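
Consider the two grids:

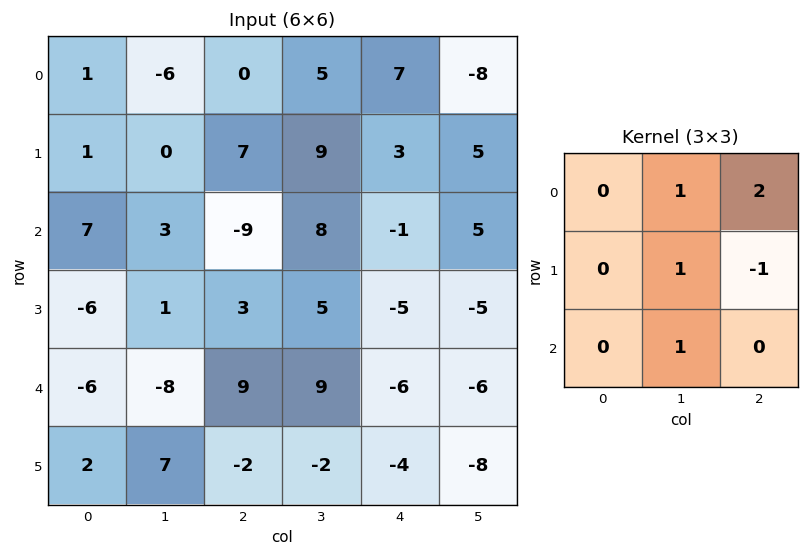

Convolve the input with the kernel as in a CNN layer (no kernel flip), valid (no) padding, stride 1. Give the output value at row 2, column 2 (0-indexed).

25

The receptive field on the input at this output position is [-9 8 -1 / 3 5 -5 / 9 9 -6]. Elementwise product with the kernel and sum: 8·1 + -1·2 + 5·1 + -5·-1 + 9·1.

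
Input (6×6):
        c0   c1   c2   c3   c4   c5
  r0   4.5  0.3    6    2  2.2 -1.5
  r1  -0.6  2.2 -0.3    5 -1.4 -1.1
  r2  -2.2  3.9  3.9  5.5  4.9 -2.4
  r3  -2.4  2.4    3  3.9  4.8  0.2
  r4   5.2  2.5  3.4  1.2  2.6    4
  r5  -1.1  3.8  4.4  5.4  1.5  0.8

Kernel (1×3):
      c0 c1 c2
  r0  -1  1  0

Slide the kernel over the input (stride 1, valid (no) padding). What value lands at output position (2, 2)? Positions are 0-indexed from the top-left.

The receptive field on the input at this output position is [3.9 5.5 4.9]. Elementwise product with the kernel and sum: 3.9·-1 + 5.5·1.

1.6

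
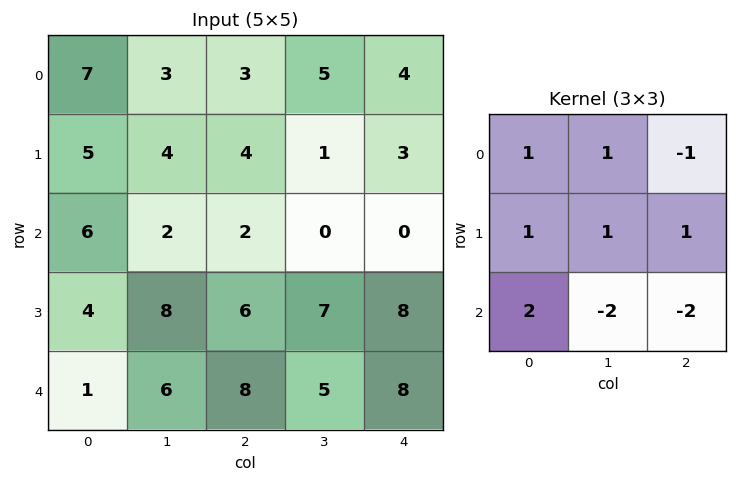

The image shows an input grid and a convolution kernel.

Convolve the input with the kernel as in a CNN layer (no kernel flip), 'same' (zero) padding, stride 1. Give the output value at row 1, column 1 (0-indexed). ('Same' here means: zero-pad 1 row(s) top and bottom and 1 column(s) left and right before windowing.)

24

The receptive field on the zero-padded input at this output position is [7 3 3 / 5 4 4 / 6 2 2]. Elementwise product with the kernel and sum: 7·1 + 3·1 + 3·-1 + 5·1 + 4·1 + 4·1 + 6·2 + 2·-2 + 2·-2.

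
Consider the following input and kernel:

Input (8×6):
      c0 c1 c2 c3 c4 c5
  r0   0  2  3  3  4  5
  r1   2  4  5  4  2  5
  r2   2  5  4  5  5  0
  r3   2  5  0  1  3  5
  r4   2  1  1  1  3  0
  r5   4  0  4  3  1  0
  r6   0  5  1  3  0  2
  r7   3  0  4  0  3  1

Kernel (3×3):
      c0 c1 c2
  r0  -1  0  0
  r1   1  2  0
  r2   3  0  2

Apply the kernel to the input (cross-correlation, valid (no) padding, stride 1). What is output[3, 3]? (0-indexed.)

The receptive field on the input at this output position is [1 3 5 / 1 3 0 / 3 1 0]. Elementwise product with the kernel and sum: 1·-1 + 1·1 + 3·2 + 3·3 + 0·2.

15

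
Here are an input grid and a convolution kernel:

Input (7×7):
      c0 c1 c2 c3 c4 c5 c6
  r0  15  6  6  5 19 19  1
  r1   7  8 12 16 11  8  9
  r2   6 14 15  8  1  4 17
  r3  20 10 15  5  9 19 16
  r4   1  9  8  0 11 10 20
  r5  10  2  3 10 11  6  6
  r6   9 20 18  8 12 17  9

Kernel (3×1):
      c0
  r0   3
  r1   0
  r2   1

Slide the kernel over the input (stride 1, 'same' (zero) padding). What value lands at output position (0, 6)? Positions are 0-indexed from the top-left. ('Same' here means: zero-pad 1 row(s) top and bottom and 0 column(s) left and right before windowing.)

9

The receptive field on the zero-padded input at this output position is [0 / 1 / 9]. Elementwise product with the kernel and sum: 0·3 + 9·1.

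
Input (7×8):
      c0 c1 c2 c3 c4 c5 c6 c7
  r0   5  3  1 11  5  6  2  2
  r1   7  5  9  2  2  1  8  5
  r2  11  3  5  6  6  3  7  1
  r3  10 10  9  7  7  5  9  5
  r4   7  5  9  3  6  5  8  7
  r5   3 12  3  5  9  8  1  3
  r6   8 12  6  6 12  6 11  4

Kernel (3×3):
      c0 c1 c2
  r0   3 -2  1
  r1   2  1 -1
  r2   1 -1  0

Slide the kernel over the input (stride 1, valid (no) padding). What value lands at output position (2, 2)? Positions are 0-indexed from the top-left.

33

The receptive field on the input at this output position is [5 6 6 / 9 7 7 / 9 3 6]. Elementwise product with the kernel and sum: 5·3 + 6·-2 + 6·1 + 9·2 + 7·1 + 7·-1 + 9·1 + 3·-1.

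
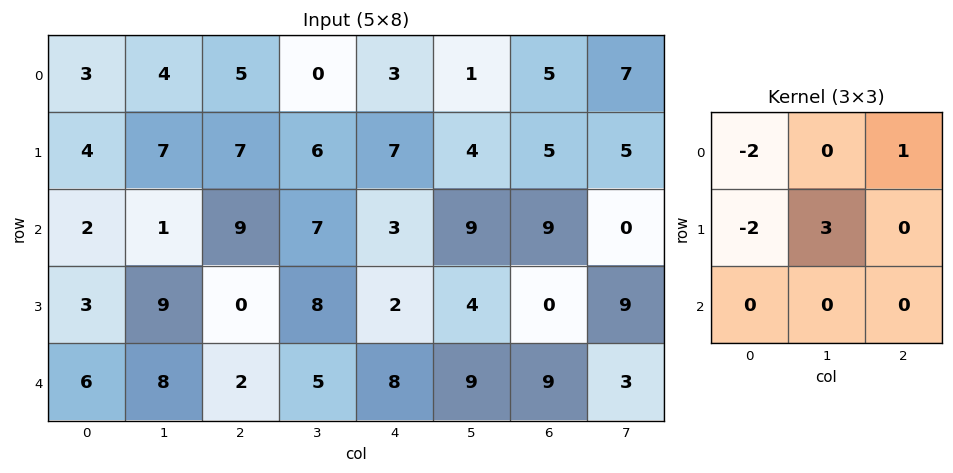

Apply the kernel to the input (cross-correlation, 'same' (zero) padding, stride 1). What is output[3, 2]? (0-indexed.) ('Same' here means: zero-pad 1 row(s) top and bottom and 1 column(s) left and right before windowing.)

-13

The receptive field on the zero-padded input at this output position is [1 9 7 / 9 0 8 / 8 2 5]. Elementwise product with the kernel and sum: 1·-2 + 7·1 + 9·-2 + 0·3.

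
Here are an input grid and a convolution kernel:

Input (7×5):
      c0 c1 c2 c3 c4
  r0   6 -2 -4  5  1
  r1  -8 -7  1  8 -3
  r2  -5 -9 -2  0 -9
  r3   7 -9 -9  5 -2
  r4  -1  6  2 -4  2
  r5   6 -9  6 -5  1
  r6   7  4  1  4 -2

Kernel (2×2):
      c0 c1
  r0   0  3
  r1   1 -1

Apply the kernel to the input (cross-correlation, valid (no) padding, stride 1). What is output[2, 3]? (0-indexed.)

-20

The receptive field on the input at this output position is [0 -9 / 5 -2]. Elementwise product with the kernel and sum: -9·3 + 5·1 + -2·-1.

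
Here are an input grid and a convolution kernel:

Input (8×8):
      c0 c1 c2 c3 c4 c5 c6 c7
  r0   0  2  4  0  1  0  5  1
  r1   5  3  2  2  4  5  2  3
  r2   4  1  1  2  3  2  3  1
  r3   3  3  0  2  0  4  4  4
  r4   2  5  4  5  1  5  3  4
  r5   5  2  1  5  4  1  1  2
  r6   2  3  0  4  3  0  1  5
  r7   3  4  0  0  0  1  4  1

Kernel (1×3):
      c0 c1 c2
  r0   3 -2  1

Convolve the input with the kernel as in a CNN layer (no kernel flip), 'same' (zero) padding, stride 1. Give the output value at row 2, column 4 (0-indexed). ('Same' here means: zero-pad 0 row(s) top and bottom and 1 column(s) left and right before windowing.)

2

The receptive field on the zero-padded input at this output position is [2 3 2]. Elementwise product with the kernel and sum: 2·3 + 3·-2 + 2·1.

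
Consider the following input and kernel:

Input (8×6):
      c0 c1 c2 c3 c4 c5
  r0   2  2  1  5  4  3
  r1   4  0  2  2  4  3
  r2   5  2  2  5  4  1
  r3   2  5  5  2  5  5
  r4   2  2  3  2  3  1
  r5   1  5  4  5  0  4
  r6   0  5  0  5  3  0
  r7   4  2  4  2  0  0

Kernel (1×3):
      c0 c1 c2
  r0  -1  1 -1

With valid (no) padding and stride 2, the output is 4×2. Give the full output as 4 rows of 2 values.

-1 0
-5 -1
-3 -4
5 2

Output[0,0]: The receptive field on the input at this output position is [2 2 1]. Elementwise product with the kernel and sum: 2·-1 + 2·1 + 1·-1.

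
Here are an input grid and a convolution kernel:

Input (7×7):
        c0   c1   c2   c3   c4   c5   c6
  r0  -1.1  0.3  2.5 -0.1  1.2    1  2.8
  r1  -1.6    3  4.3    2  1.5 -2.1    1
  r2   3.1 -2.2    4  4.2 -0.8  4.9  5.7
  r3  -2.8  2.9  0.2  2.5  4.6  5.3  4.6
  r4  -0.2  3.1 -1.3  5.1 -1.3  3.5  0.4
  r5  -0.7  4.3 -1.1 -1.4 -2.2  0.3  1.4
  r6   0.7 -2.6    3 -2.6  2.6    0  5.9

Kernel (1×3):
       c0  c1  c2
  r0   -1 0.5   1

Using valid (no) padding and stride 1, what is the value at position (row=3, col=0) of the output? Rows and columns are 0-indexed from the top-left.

4.45

The receptive field on the input at this output position is [-2.8 2.9 0.2]. Elementwise product with the kernel and sum: -2.8·-1 + 2.9·0.5 + 0.2·1.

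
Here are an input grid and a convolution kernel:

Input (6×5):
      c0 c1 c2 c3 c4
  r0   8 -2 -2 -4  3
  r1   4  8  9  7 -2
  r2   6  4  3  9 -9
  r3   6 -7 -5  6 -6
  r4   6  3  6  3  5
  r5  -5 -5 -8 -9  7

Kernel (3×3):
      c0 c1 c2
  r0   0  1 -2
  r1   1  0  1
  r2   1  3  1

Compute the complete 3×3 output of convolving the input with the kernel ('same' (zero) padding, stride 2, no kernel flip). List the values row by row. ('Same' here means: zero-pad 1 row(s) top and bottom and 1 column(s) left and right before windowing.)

18 36 -3
3 -8 -5
3 -49 9

Output[0,0]: The receptive field on the zero-padded input at this output position is [0 0 0 / 0 8 -2 / 0 4 8]. Elementwise product with the kernel and sum: 0·1 + 0·-2 + 0·1 + -2·1 + 0·1 + 4·3 + 8·1.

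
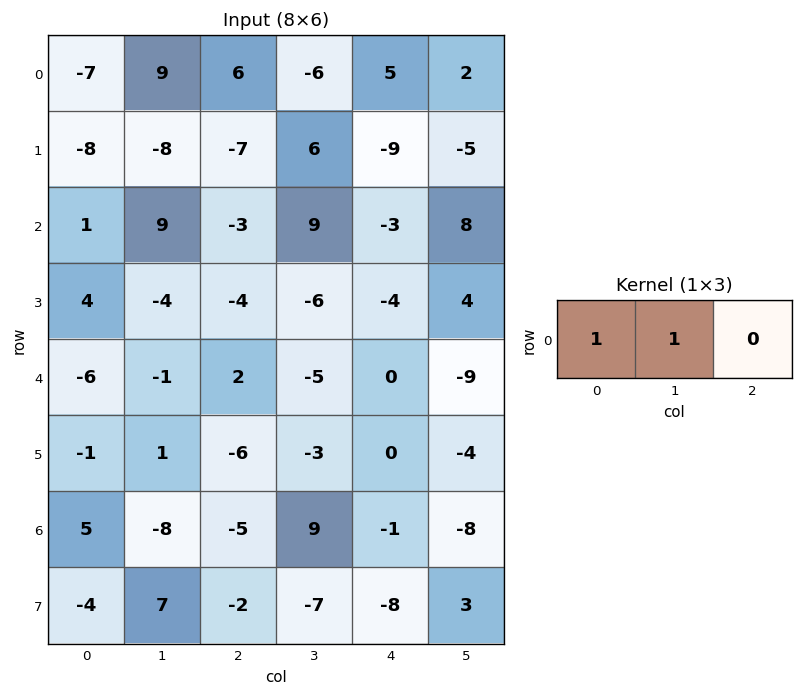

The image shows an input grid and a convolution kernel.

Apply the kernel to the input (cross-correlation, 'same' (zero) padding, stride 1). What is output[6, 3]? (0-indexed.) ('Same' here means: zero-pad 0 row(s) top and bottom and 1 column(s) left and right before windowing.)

4

The receptive field on the zero-padded input at this output position is [-5 9 -1]. Elementwise product with the kernel and sum: -5·1 + 9·1.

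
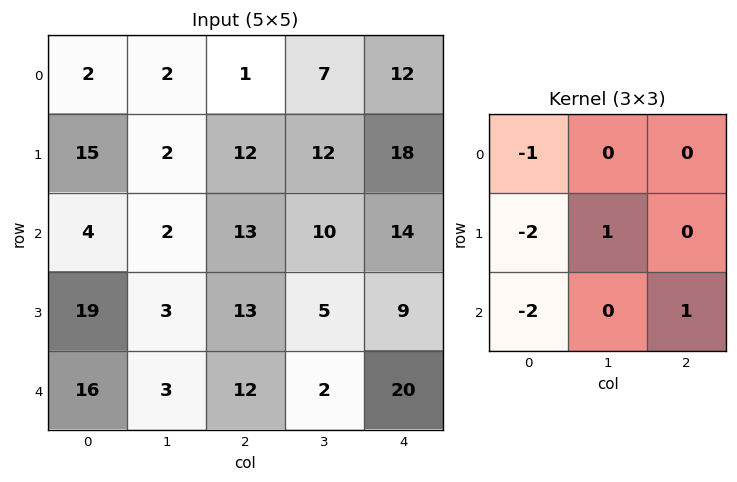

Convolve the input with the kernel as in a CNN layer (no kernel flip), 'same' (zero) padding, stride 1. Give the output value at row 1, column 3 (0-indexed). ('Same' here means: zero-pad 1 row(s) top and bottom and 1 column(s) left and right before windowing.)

-25

The receptive field on the zero-padded input at this output position is [1 7 12 / 12 12 18 / 13 10 14]. Elementwise product with the kernel and sum: 1·-1 + 12·-2 + 12·1 + 13·-2 + 14·1.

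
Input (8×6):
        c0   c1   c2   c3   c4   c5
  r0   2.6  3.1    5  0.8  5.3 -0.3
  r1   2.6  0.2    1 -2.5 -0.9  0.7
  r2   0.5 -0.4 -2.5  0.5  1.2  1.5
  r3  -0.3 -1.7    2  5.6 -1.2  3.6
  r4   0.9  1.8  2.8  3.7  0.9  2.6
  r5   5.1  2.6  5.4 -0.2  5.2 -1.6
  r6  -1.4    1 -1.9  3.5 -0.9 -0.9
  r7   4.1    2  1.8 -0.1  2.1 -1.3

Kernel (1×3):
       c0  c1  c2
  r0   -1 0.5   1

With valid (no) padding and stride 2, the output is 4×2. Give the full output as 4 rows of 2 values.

Output[0,0]: The receptive field on the input at this output position is [2.6 3.1 5]. Elementwise product with the kernel and sum: 2.6·-1 + 3.1·0.5 + 5·1.

3.95 0.7
-3.2 3.95
2.8 -0.05
0 2.75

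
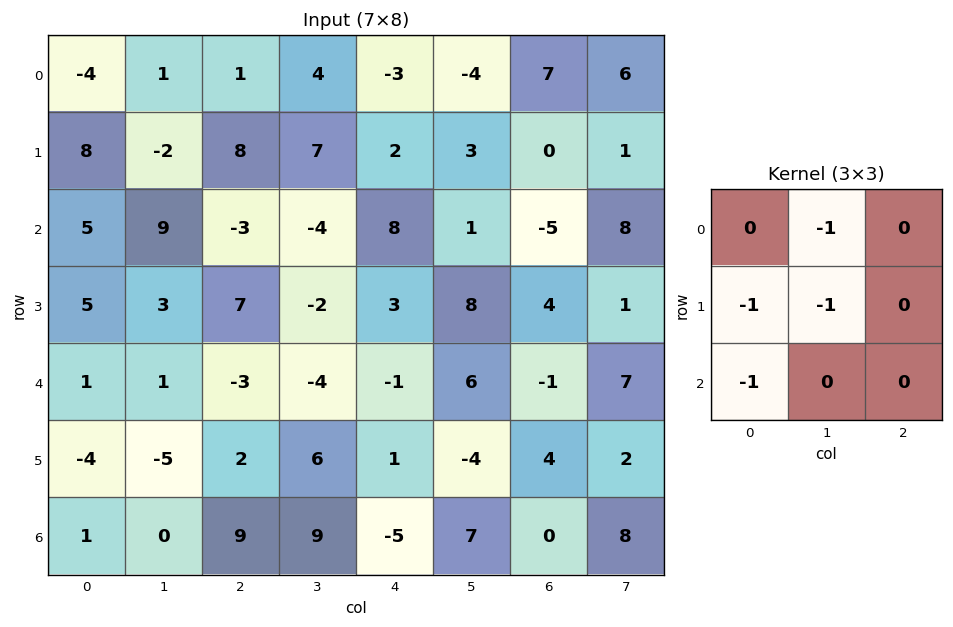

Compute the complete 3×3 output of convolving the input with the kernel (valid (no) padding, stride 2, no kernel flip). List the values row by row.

Output[0,0]: The receptive field on the input at this output position is [-4 1 1 / 8 -2 8 / 5 9 -3]. Elementwise product with the kernel and sum: 1·-1 + 8·-1 + -2·-1 + 5·-1.

-12 -16 -9
-18 2 -11
7 -13 2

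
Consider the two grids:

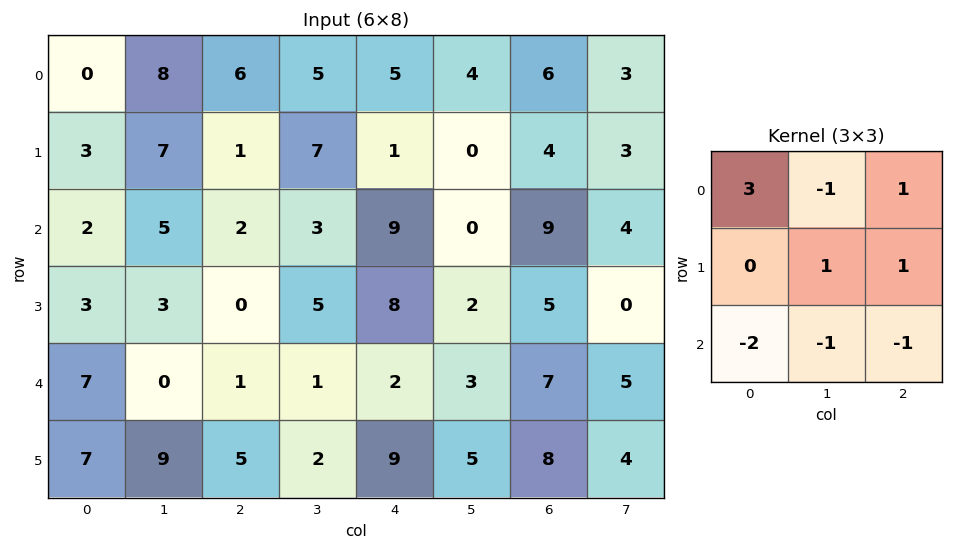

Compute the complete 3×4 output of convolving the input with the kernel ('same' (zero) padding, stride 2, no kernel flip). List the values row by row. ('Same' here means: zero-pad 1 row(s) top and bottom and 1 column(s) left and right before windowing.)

-2 -11 -6 2
5 21 9 3
-9 -9 -4 -9

Output[0,0]: The receptive field on the zero-padded input at this output position is [0 0 0 / 0 0 8 / 0 3 7]. Elementwise product with the kernel and sum: 0·3 + 0·-1 + 0·1 + 0·1 + 8·1 + 0·-2 + 3·-1 + 7·-1.
Output[0,1]: The receptive field on the zero-padded input at this output position is [0 0 0 / 8 6 5 / 7 1 7]. Elementwise product with the kernel and sum: 0·3 + 0·-1 + 0·1 + 6·1 + 5·1 + 7·-2 + 1·-1 + 7·-1.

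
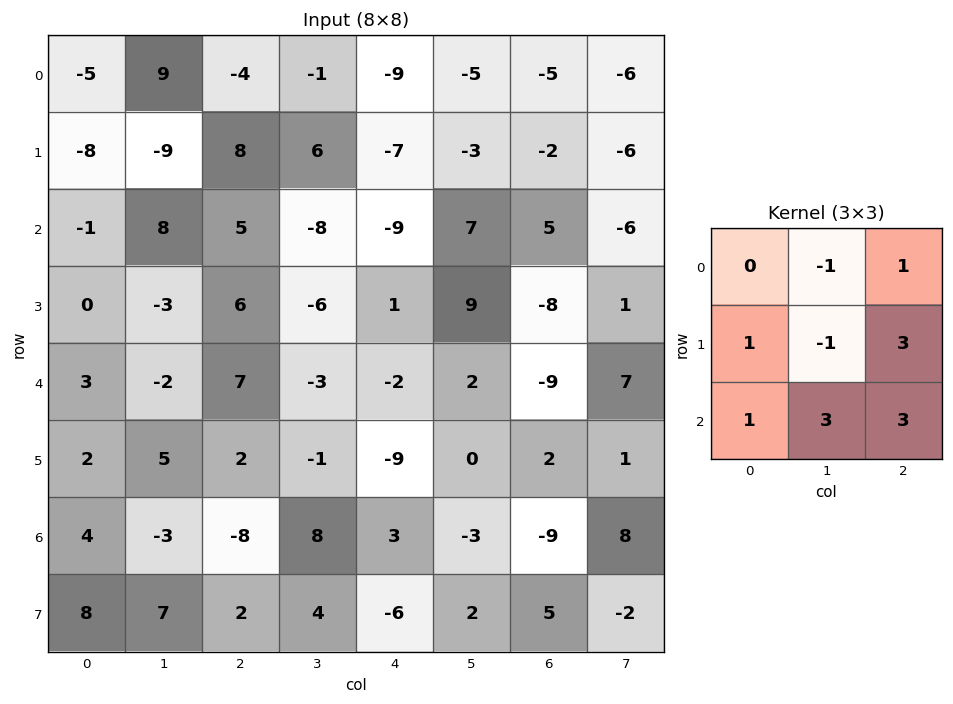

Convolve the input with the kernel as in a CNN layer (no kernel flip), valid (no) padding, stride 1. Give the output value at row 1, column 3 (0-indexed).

50

The receptive field on the input at this output position is [6 -7 -3 / -8 -9 7 / -6 1 9]. Elementwise product with the kernel and sum: -7·-1 + -3·1 + -8·1 + -9·-1 + 7·3 + -6·1 + 1·3 + 9·3.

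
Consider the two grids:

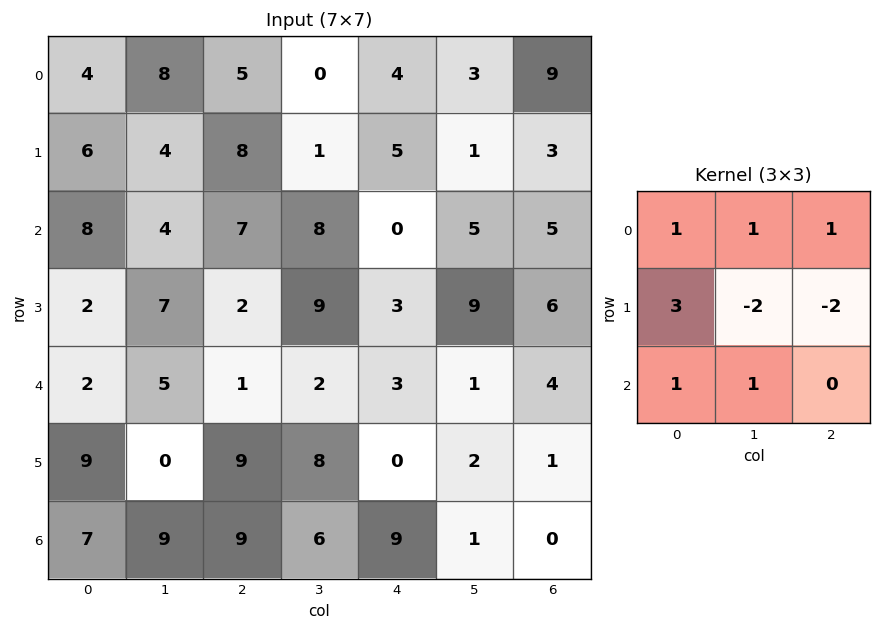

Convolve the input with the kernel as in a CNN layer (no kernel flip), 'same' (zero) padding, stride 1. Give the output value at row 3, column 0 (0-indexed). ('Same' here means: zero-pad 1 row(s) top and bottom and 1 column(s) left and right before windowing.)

-4

The receptive field on the zero-padded input at this output position is [0 8 4 / 0 2 7 / 0 2 5]. Elementwise product with the kernel and sum: 0·1 + 8·1 + 4·1 + 0·3 + 2·-2 + 7·-2 + 0·1 + 2·1.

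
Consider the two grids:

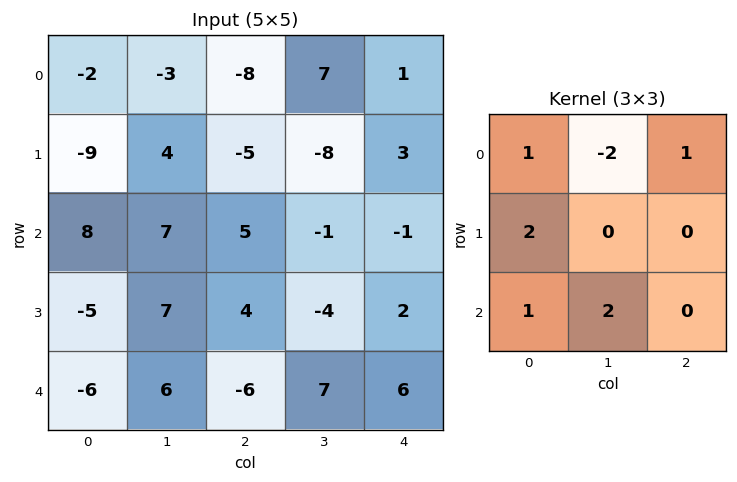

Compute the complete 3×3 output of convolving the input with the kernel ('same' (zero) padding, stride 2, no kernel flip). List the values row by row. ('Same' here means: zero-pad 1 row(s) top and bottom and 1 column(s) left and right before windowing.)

Output[0,0]: The receptive field on the zero-padded input at this output position is [0 0 0 / 0 -2 -3 / 0 -9 4]. Elementwise product with the kernel and sum: 0·1 + 0·-2 + 0·1 + 0·2 + 0·1 + -9·2.

-18 -12 12
12 35 -16
17 7 6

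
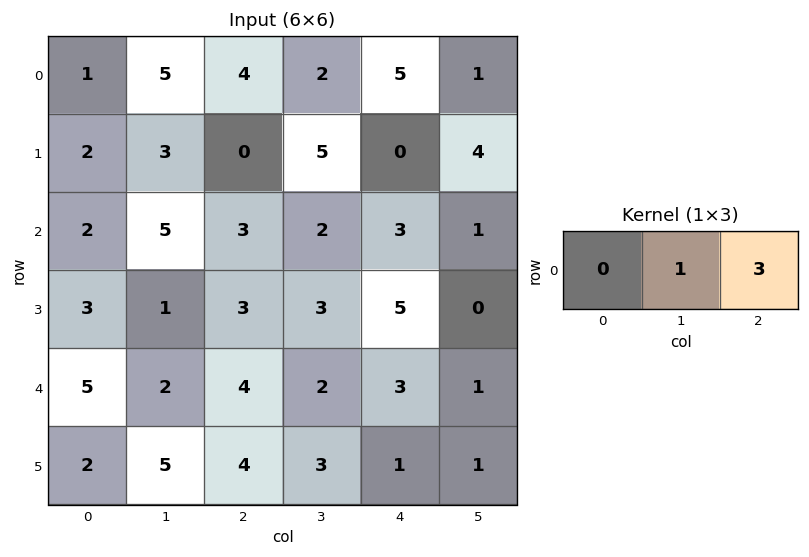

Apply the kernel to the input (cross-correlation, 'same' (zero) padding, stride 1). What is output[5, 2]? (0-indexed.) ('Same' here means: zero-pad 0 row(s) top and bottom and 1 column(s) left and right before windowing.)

The receptive field on the zero-padded input at this output position is [5 4 3]. Elementwise product with the kernel and sum: 4·1 + 3·3.

13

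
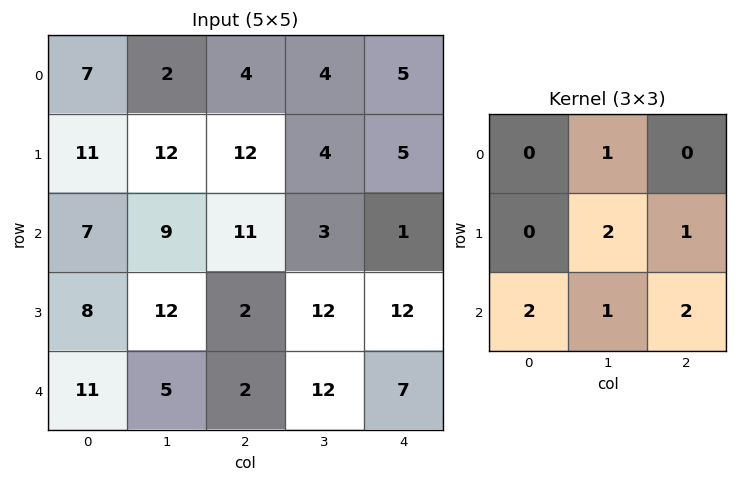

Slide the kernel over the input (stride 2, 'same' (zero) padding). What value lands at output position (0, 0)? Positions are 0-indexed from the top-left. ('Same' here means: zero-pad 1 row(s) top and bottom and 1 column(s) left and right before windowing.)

The receptive field on the zero-padded input at this output position is [0 0 0 / 0 7 2 / 0 11 12]. Elementwise product with the kernel and sum: 0·1 + 7·2 + 2·1 + 0·2 + 11·1 + 12·2.

51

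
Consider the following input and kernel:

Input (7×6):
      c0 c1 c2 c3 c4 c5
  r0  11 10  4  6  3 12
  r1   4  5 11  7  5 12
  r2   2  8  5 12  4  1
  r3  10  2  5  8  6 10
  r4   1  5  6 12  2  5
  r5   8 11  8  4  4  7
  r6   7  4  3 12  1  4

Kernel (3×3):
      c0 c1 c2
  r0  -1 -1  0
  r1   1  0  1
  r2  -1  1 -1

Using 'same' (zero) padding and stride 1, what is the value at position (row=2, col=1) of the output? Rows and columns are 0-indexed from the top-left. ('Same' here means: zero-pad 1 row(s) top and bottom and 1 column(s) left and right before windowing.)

The receptive field on the zero-padded input at this output position is [4 5 11 / 2 8 5 / 10 2 5]. Elementwise product with the kernel and sum: 4·-1 + 5·-1 + 2·1 + 5·1 + 10·-1 + 2·1 + 5·-1.

-15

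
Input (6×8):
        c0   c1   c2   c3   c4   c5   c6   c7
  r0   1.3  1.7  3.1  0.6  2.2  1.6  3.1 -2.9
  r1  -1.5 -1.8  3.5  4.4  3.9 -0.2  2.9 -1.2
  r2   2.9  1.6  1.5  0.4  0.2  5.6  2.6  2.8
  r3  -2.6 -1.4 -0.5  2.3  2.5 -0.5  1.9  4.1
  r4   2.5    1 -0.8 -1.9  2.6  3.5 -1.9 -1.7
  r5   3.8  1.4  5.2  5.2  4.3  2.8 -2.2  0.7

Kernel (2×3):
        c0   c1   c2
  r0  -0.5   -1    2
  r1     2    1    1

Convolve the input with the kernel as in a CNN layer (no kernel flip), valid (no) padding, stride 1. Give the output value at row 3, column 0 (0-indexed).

6.9

The receptive field on the input at this output position is [-2.6 -1.4 -0.5 / 2.5 1 -0.8]. Elementwise product with the kernel and sum: -2.6·-0.5 + -1.4·-1 + -0.5·2 + 2.5·2 + 1·1 + -0.8·1.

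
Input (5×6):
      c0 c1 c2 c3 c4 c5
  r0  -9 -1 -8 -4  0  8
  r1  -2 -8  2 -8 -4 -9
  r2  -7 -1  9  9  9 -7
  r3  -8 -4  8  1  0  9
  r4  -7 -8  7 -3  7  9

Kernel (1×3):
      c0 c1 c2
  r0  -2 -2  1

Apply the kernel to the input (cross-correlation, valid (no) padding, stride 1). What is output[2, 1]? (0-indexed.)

The receptive field on the input at this output position is [-1 9 9]. Elementwise product with the kernel and sum: -1·-2 + 9·-2 + 9·1.

-7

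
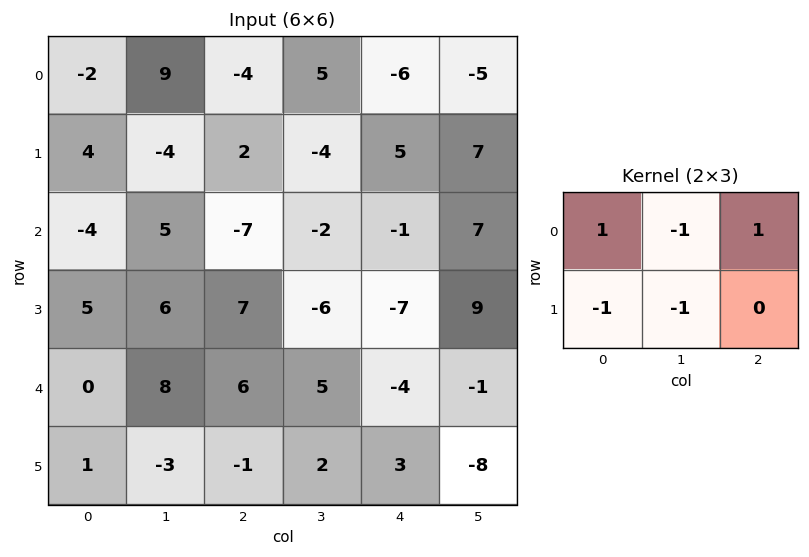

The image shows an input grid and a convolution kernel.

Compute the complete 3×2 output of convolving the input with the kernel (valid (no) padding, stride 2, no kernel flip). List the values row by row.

Output[0,0]: The receptive field on the input at this output position is [-2 9 -4 / 4 -4 2]. Elementwise product with the kernel and sum: -2·1 + 9·-1 + -4·1 + 4·-1 + -4·-1.
Output[0,1]: The receptive field on the input at this output position is [-4 5 -6 / 2 -4 5]. Elementwise product with the kernel and sum: -4·1 + 5·-1 + -6·1 + 2·-1 + -4·-1.

-15 -13
-27 -7
0 -4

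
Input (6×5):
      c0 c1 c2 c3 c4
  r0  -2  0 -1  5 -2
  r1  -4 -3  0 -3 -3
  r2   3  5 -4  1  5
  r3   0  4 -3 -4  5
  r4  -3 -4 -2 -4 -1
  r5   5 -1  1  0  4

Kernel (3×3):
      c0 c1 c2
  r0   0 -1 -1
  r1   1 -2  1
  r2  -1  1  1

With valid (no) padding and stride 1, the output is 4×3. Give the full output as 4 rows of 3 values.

Output[0,0]: The receptive field on the input at this output position is [-2 0 -1 / -4 -3 0 / 3 5 -4]. Elementwise product with the kernel and sum: 0·-1 + -1·-1 + -4·1 + -3·-2 + 0·1 + 3·-1 + 5·1 + -4·1.
Output[0,1]: The receptive field on the input at this output position is [0 -1 5 / -3 0 -3 / 5 -4 1]. Elementwise product with the kernel and sum: -1·-1 + 5·-1 + -3·1 + 0·-2 + -3·1 + 5·-1 + -4·1 + 1·1.

1 -18 10
-7 6 9
-15 7 1
-3 5 7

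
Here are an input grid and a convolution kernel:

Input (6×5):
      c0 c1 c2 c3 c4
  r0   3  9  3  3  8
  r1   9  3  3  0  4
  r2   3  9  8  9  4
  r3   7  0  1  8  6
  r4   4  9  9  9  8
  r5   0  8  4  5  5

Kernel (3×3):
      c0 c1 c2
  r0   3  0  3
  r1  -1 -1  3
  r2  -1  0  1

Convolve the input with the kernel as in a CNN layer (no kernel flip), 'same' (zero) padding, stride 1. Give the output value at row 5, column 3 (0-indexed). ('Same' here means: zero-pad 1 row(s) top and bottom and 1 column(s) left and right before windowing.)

57

The receptive field on the zero-padded input at this output position is [9 9 8 / 4 5 5 / 0 0 0]. Elementwise product with the kernel and sum: 9·3 + 8·3 + 4·-1 + 5·-1 + 5·3 + 0·-1 + 0·1.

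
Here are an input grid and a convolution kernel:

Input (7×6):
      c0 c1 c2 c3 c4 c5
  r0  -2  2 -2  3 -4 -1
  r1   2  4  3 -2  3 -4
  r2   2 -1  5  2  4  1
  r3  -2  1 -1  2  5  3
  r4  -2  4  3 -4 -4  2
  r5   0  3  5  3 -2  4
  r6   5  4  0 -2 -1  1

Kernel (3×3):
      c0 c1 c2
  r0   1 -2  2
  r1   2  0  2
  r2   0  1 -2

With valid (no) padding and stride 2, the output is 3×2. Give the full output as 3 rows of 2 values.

-11 -10
6 21
10 9

Output[0,0]: The receptive field on the input at this output position is [-2 2 -2 / 2 4 3 / 2 -1 5]. Elementwise product with the kernel and sum: -2·1 + 2·-2 + -2·2 + 2·2 + 3·2 + -1·1 + 5·-2.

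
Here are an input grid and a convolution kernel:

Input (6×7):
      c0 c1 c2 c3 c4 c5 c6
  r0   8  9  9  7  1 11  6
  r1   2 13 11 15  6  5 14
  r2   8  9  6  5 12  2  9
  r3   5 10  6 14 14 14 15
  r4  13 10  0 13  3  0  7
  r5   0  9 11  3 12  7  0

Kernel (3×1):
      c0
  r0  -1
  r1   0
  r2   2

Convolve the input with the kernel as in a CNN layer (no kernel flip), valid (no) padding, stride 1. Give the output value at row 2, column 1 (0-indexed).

11

The receptive field on the input at this output position is [9 / 10 / 10]. Elementwise product with the kernel and sum: 9·-1 + 10·2.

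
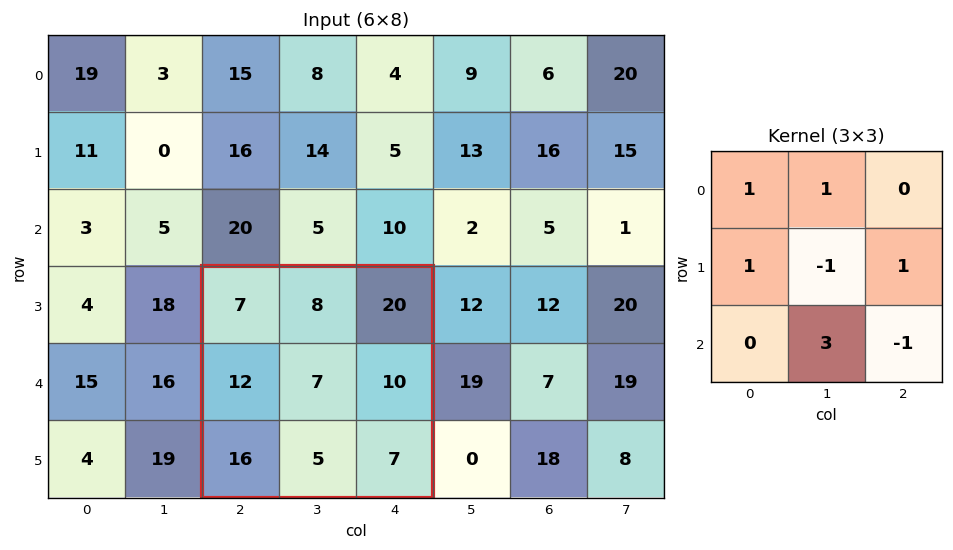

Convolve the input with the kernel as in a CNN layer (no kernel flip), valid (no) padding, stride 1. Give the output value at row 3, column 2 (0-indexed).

38

The receptive field on the input at this output position is [7 8 20 / 12 7 10 / 16 5 7]. Elementwise product with the kernel and sum: 7·1 + 8·1 + 12·1 + 7·-1 + 10·1 + 5·3 + 7·-1.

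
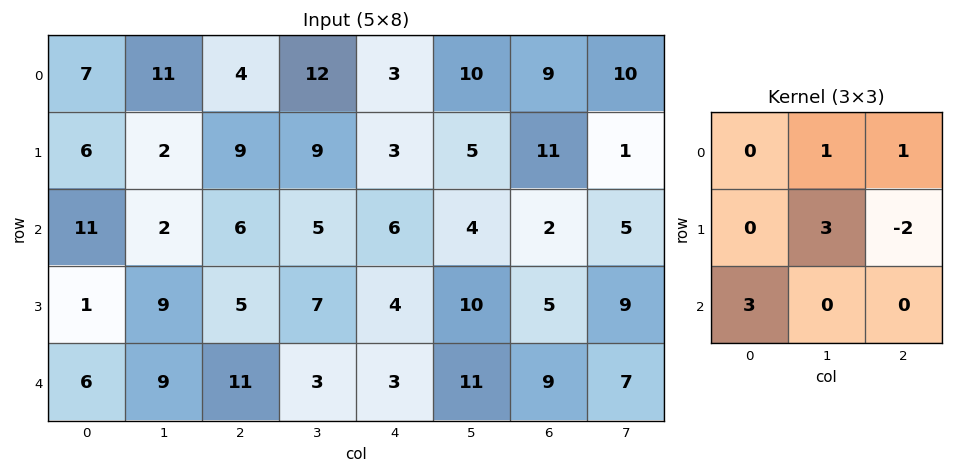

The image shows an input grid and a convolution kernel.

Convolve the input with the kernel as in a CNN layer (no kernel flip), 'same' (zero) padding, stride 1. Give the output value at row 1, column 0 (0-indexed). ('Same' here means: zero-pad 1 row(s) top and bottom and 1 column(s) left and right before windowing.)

The receptive field on the zero-padded input at this output position is [0 7 11 / 0 6 2 / 0 11 2]. Elementwise product with the kernel and sum: 7·1 + 11·1 + 6·3 + 2·-2 + 0·3.

32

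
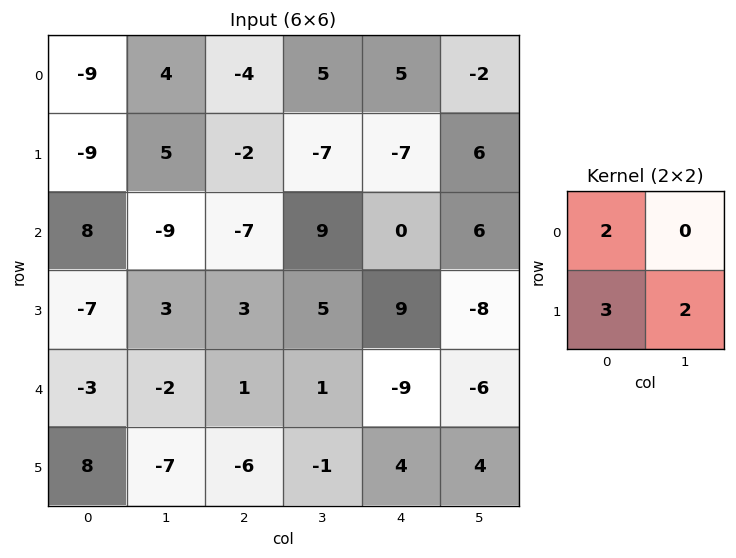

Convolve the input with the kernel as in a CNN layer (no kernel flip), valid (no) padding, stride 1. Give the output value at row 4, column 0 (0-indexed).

4

The receptive field on the input at this output position is [-3 -2 / 8 -7]. Elementwise product with the kernel and sum: -3·2 + 8·3 + -7·2.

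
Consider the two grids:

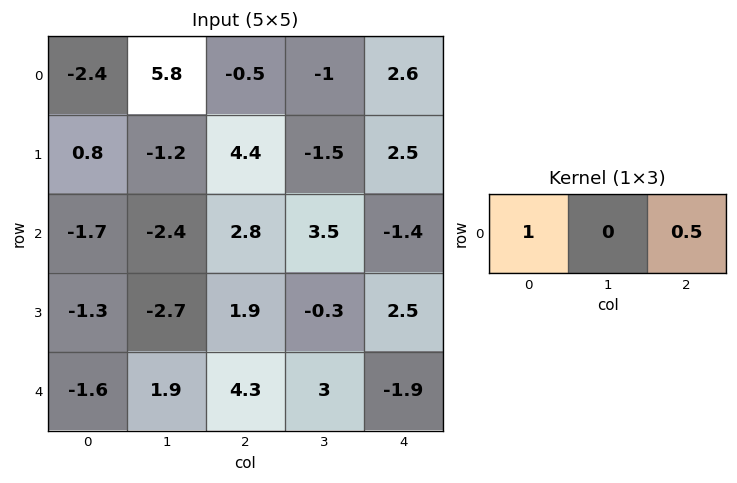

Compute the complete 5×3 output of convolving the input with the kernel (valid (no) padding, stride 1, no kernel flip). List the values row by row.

Output[0,0]: The receptive field on the input at this output position is [-2.4 5.8 -0.5]. Elementwise product with the kernel and sum: -2.4·1 + -0.5·0.5.
Output[0,1]: The receptive field on the input at this output position is [5.8 -0.5 -1]. Elementwise product with the kernel and sum: 5.8·1 + -1·0.5.

-2.65 5.3 0.8
3 -1.95 5.65
-0.3 -0.65 2.1
-0.35 -2.85 3.15
0.55 3.4 3.35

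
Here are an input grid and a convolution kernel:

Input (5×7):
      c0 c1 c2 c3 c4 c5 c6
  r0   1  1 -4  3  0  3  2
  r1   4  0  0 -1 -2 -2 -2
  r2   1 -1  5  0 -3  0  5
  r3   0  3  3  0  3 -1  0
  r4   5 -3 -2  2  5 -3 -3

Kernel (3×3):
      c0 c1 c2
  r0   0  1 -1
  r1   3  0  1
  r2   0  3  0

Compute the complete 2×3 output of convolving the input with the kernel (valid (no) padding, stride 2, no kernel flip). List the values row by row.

Output[0,0]: The receptive field on the input at this output position is [1 1 -4 / 4 0 0 / 1 -1 5]. Elementwise product with the kernel and sum: 1·1 + -4·-1 + 4·3 + 0·1 + -1·3.

14 1 -7
-12 21 -5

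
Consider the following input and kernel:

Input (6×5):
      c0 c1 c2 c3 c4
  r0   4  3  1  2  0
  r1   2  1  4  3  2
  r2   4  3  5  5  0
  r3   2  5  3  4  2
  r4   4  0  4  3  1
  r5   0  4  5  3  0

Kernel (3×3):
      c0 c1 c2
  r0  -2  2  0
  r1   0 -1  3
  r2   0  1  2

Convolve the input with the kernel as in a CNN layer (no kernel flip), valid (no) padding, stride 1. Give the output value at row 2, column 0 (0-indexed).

10

The receptive field on the input at this output position is [4 3 5 / 2 5 3 / 4 0 4]. Elementwise product with the kernel and sum: 4·-2 + 3·2 + 5·-1 + 3·3 + 0·1 + 4·2.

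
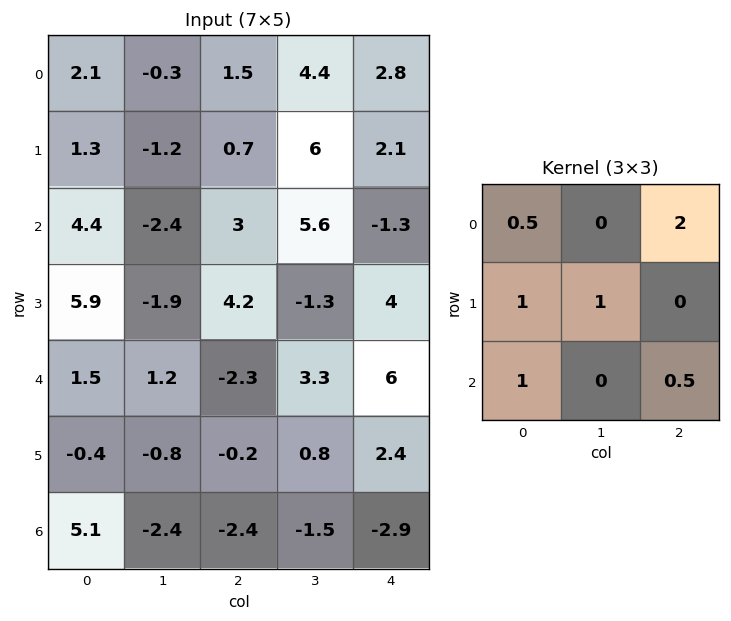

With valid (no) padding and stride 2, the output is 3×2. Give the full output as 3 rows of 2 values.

10.05 15.4
12.55 2.5
-1.15 7.6

Output[0,0]: The receptive field on the input at this output position is [2.1 -0.3 1.5 / 1.3 -1.2 0.7 / 4.4 -2.4 3]. Elementwise product with the kernel and sum: 2.1·0.5 + 1.5·2 + 1.3·1 + -1.2·1 + 4.4·1 + 3·0.5.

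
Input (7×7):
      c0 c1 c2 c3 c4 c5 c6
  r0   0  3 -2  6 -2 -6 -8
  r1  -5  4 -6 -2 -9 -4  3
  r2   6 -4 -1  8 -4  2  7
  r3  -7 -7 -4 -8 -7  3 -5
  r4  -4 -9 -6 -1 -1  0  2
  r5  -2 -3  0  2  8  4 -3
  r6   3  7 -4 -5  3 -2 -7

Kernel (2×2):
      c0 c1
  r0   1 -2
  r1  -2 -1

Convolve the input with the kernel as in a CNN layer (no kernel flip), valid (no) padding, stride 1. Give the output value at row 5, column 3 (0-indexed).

-7

The receptive field on the input at this output position is [2 8 / -5 3]. Elementwise product with the kernel and sum: 2·1 + 8·-2 + -5·-2 + 3·-1.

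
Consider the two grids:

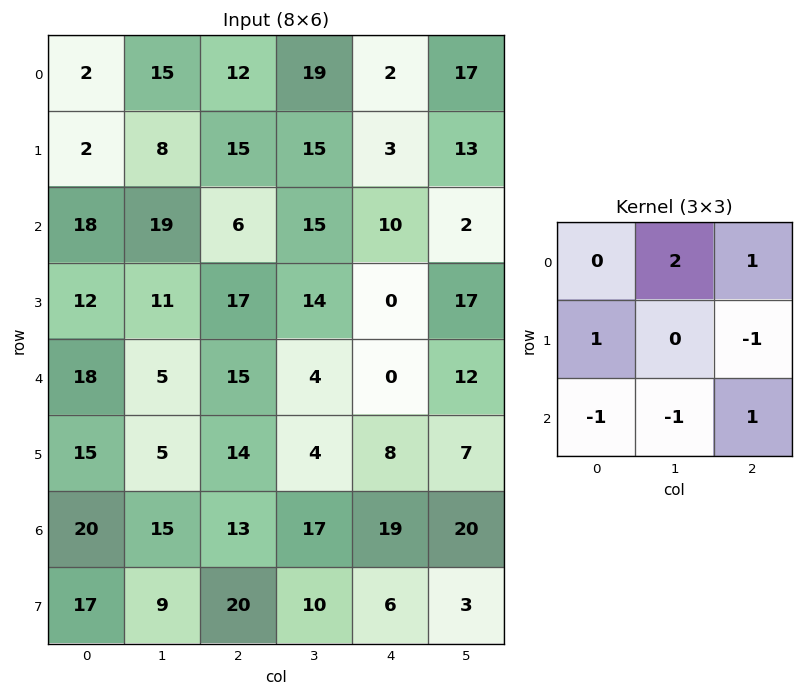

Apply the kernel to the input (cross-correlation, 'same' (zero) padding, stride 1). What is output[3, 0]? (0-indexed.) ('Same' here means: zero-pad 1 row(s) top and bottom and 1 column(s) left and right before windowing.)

31

The receptive field on the zero-padded input at this output position is [0 18 19 / 0 12 11 / 0 18 5]. Elementwise product with the kernel and sum: 18·2 + 19·1 + 0·1 + 11·-1 + 0·-1 + 18·-1 + 5·1.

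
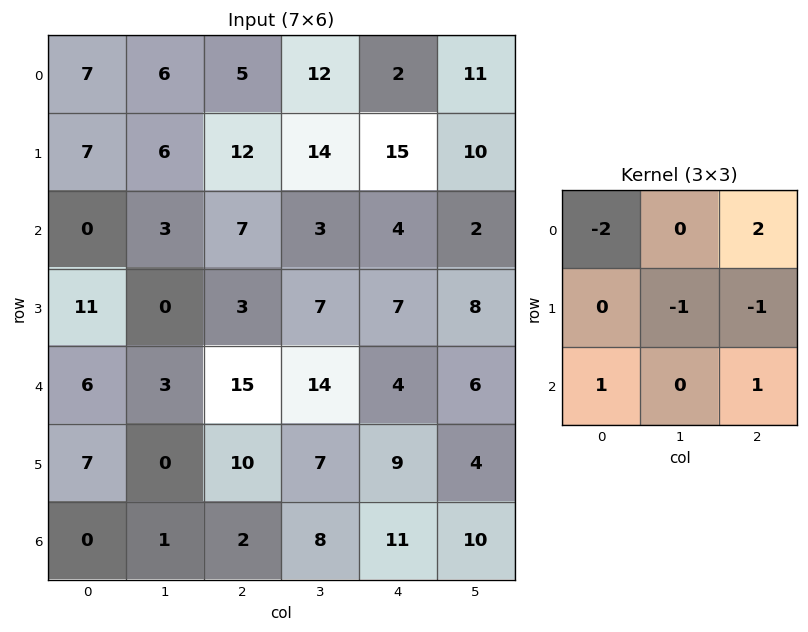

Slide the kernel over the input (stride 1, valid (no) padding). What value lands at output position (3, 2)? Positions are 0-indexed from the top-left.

The receptive field on the input at this output position is [3 7 7 / 15 14 4 / 10 7 9]. Elementwise product with the kernel and sum: 3·-2 + 7·2 + 14·-1 + 4·-1 + 10·1 + 9·1.

9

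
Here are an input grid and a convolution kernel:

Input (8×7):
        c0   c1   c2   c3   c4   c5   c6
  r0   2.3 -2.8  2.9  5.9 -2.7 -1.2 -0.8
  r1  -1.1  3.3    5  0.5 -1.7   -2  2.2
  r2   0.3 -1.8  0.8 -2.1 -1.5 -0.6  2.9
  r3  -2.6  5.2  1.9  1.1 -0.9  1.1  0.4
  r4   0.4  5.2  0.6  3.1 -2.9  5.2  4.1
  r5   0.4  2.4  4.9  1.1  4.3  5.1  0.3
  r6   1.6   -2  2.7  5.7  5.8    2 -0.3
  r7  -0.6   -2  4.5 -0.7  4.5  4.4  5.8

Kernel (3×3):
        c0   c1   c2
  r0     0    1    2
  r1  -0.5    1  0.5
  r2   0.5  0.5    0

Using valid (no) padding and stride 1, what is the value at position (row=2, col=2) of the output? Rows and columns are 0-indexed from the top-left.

-3.55

The receptive field on the input at this output position is [0.8 -2.1 -1.5 / 1.9 1.1 -0.9 / 0.6 3.1 -2.9]. Elementwise product with the kernel and sum: -2.1·1 + -1.5·2 + 1.9·-0.5 + 1.1·1 + -0.9·0.5 + 0.6·0.5 + 3.1·0.5.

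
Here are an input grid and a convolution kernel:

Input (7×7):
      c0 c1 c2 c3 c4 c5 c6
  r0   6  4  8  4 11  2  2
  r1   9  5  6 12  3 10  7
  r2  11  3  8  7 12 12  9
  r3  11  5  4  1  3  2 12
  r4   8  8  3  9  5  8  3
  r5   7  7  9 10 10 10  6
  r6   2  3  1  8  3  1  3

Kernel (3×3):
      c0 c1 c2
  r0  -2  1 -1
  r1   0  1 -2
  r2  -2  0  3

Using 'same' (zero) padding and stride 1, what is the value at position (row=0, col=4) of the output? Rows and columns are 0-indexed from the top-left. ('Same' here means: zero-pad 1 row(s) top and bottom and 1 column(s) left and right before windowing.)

The receptive field on the zero-padded input at this output position is [0 0 0 / 4 11 2 / 12 3 10]. Elementwise product with the kernel and sum: 0·-2 + 0·1 + 0·-1 + 11·1 + 2·-2 + 12·-2 + 10·3.

13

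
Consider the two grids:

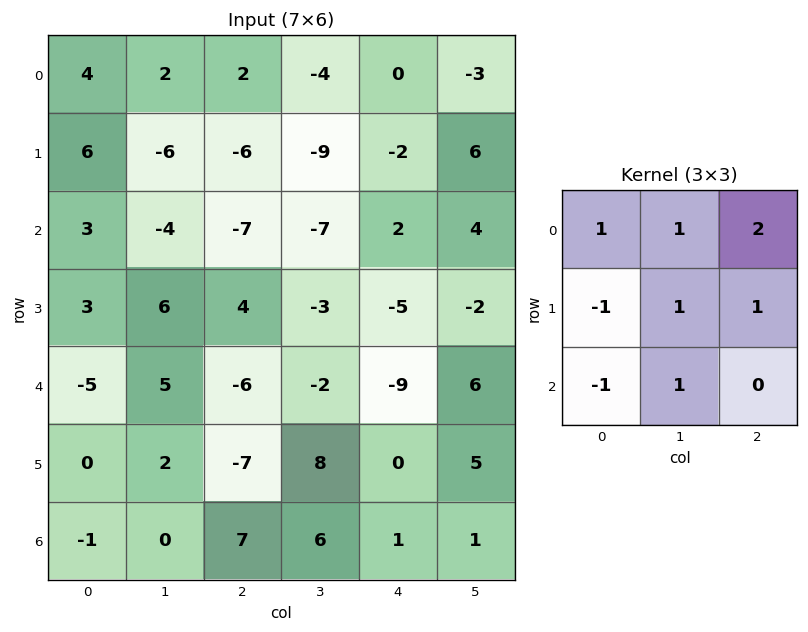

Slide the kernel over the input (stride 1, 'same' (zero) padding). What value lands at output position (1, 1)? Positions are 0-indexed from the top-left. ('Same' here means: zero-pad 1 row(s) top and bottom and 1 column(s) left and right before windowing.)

The receptive field on the zero-padded input at this output position is [4 2 2 / 6 -6 -6 / 3 -4 -7]. Elementwise product with the kernel and sum: 4·1 + 2·1 + 2·2 + 6·-1 + -6·1 + -6·1 + 3·-1 + -4·1.

-15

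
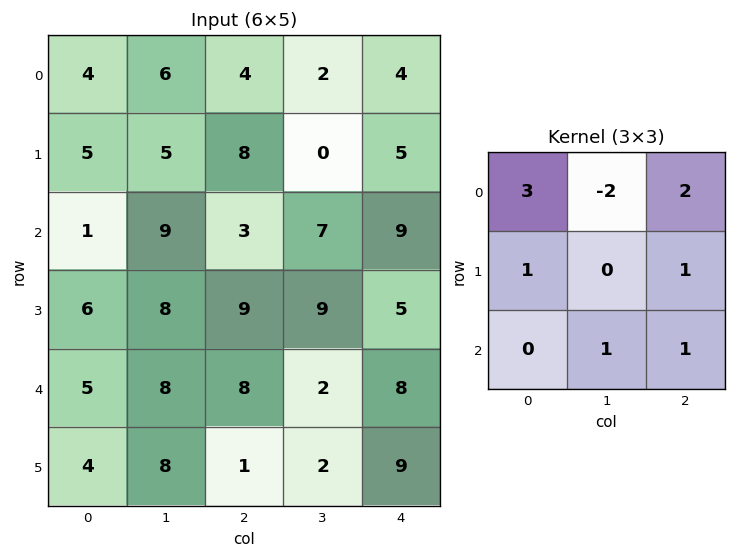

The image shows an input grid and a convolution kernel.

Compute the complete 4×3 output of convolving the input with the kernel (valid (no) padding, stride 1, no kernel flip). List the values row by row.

33 29 45
42 33 60
22 62 37
42 37 46

Output[0,0]: The receptive field on the input at this output position is [4 6 4 / 5 5 8 / 1 9 3]. Elementwise product with the kernel and sum: 4·3 + 6·-2 + 4·2 + 5·1 + 8·1 + 9·1 + 3·1.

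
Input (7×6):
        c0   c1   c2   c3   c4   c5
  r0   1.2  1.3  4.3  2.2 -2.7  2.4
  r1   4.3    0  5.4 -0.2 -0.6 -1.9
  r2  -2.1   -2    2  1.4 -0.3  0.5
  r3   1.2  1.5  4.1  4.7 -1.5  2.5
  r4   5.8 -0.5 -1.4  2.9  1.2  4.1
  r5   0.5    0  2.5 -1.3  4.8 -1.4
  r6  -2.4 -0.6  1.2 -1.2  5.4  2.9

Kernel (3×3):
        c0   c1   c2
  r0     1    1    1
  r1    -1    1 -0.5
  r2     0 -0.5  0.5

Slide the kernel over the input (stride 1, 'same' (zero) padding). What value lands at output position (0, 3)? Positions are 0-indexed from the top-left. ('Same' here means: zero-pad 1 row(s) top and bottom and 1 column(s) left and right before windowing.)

-0.95

The receptive field on the zero-padded input at this output position is [0 0 0 / 4.3 2.2 -2.7 / 5.4 -0.2 -0.6]. Elementwise product with the kernel and sum: 0·1 + 0·1 + 0·1 + 4.3·-1 + 2.2·1 + -2.7·-0.5 + -0.2·-0.5 + -0.6·0.5.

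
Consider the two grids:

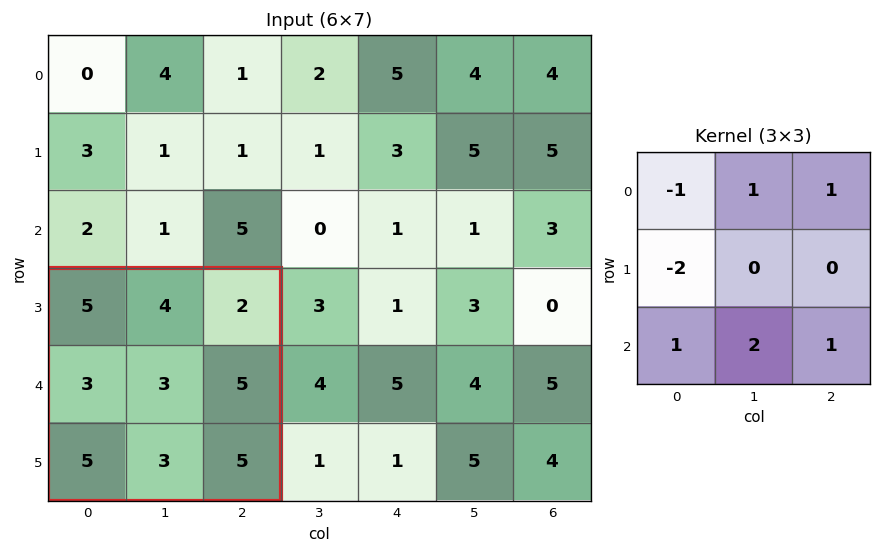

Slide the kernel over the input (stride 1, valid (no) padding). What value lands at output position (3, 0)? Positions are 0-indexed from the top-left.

The receptive field on the input at this output position is [5 4 2 / 3 3 5 / 5 3 5]. Elementwise product with the kernel and sum: 5·-1 + 4·1 + 2·1 + 3·-2 + 5·1 + 3·2 + 5·1.

11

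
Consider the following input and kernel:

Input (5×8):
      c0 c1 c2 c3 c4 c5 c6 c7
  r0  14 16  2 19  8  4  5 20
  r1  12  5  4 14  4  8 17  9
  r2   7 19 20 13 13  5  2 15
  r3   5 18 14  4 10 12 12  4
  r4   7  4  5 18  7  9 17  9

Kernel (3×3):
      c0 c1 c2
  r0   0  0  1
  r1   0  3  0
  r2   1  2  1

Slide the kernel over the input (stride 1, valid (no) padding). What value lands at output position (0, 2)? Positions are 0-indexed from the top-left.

109

The receptive field on the input at this output position is [2 19 8 / 4 14 4 / 20 13 13]. Elementwise product with the kernel and sum: 8·1 + 14·3 + 20·1 + 13·2 + 13·1.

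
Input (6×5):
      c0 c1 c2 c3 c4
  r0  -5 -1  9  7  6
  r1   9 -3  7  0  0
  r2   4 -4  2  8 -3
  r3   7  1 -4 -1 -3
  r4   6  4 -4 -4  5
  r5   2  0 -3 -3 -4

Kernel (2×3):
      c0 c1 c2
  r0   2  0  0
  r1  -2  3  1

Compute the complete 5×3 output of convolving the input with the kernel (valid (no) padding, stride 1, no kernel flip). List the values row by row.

-30 25 4
0 16 31
-7 -23 6
10 -22 -7
5 -4 -15

Output[0,0]: The receptive field on the input at this output position is [-5 -1 9 / 9 -3 7]. Elementwise product with the kernel and sum: -5·2 + 9·-2 + -3·3 + 7·1.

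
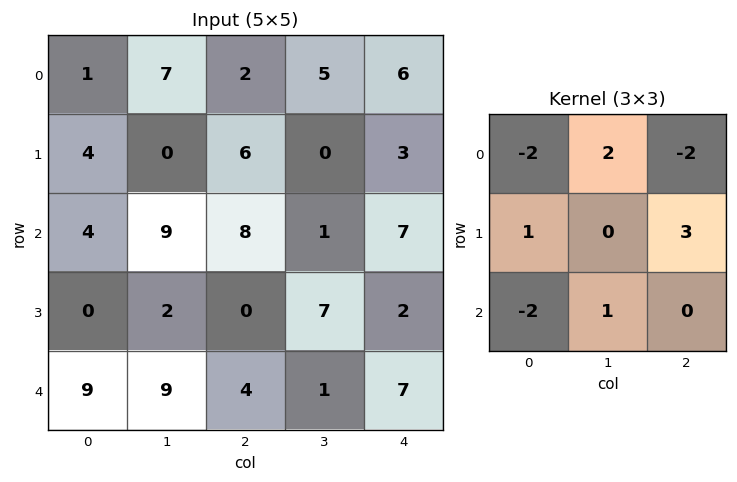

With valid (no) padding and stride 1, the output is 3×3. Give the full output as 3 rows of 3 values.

Output[0,0]: The receptive field on the input at this output position is [1 7 2 / 4 0 6 / 4 9 8]. Elementwise product with the kernel and sum: 1·-2 + 7·2 + 2·-2 + 4·1 + 6·3 + 4·-2 + 9·1.

31 -30 -6
10 20 18
-15 5 -29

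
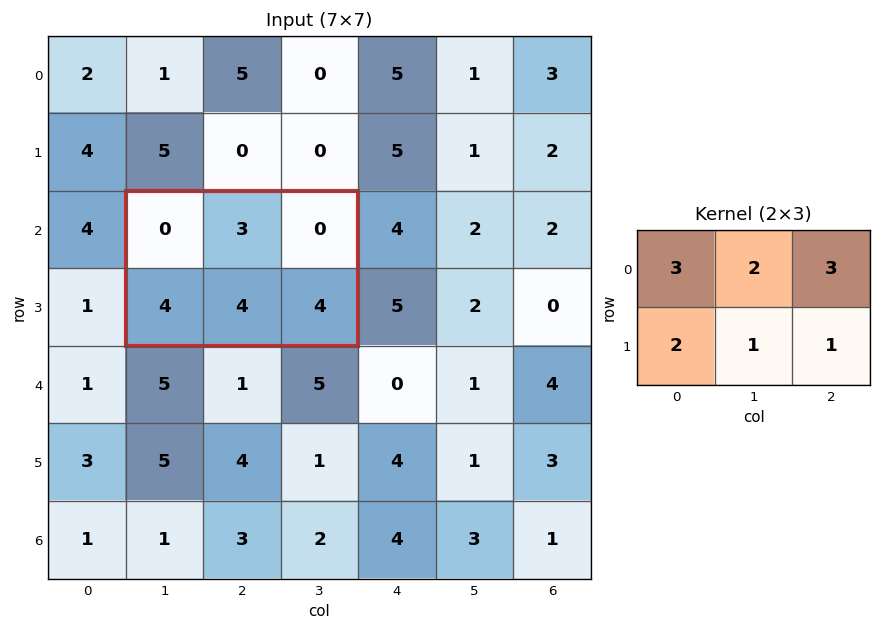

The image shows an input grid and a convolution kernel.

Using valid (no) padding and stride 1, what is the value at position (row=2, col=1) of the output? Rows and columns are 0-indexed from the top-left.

22

The receptive field on the input at this output position is [0 3 0 / 4 4 4]. Elementwise product with the kernel and sum: 0·3 + 3·2 + 0·3 + 4·2 + 4·1 + 4·1.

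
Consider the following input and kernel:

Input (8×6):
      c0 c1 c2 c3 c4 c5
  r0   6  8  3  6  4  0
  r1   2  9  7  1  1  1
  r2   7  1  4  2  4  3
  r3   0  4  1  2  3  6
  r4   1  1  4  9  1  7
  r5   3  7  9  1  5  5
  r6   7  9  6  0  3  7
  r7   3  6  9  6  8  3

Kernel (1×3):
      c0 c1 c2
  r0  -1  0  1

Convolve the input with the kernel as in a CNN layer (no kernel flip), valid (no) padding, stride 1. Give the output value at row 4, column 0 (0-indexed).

3

The receptive field on the input at this output position is [1 1 4]. Elementwise product with the kernel and sum: 1·-1 + 4·1.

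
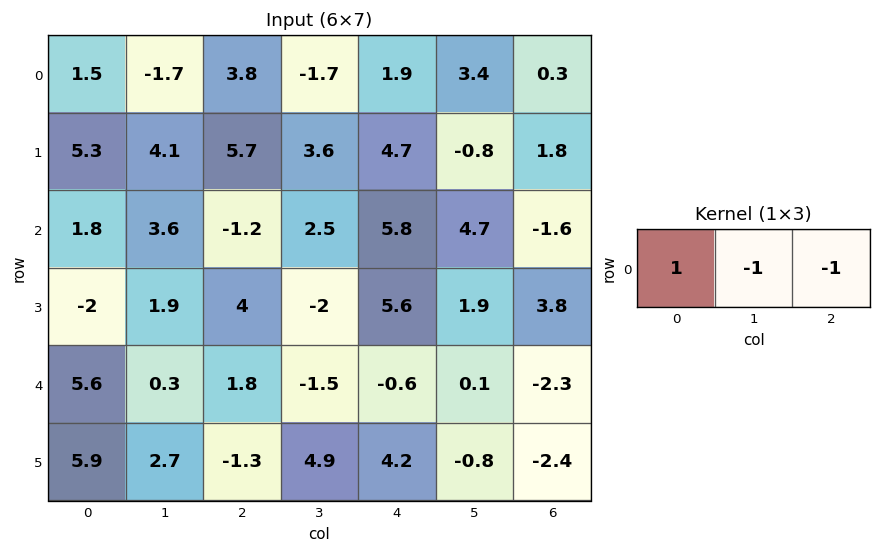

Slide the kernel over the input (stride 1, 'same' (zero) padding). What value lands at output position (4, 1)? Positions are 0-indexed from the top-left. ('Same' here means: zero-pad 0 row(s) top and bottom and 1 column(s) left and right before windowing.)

The receptive field on the zero-padded input at this output position is [5.6 0.3 1.8]. Elementwise product with the kernel and sum: 5.6·1 + 0.3·-1 + 1.8·-1.

3.5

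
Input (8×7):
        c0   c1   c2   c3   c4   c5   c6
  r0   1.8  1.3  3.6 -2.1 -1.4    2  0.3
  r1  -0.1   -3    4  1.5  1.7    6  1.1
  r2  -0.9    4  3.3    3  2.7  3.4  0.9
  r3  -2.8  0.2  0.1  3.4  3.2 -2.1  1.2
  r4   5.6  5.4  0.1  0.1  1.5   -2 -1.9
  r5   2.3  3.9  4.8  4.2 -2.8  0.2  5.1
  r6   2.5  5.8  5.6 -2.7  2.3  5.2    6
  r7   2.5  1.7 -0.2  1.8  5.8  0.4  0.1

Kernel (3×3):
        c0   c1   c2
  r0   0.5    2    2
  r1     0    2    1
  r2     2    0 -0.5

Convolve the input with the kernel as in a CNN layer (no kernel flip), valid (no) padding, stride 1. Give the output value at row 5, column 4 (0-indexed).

37.15

The receptive field on the input at this output position is [-2.8 0.2 5.1 / 2.3 5.2 6 / 5.8 0.4 0.1]. Elementwise product with the kernel and sum: -2.8·0.5 + 0.2·2 + 5.1·2 + 5.2·2 + 6·1 + 5.8·2 + 0.1·-0.5.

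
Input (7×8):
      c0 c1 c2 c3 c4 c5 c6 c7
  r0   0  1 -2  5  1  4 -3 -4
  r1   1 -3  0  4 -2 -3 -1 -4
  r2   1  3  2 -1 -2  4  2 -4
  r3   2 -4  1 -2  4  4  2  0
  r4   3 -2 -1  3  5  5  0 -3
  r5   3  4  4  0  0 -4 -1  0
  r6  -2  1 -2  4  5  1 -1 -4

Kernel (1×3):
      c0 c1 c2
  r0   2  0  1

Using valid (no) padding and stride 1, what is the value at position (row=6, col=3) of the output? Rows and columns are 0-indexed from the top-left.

The receptive field on the input at this output position is [4 5 1]. Elementwise product with the kernel and sum: 4·2 + 1·1.

9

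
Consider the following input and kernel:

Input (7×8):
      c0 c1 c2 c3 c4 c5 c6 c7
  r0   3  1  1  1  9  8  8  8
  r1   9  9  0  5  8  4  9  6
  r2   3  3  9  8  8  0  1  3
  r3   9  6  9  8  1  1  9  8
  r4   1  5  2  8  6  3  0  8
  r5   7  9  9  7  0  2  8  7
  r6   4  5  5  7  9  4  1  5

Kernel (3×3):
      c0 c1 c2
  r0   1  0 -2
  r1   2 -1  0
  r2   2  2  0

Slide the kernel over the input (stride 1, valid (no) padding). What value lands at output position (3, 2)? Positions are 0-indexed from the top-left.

The receptive field on the input at this output position is [9 8 1 / 2 8 6 / 9 7 0]. Elementwise product with the kernel and sum: 9·1 + 1·-2 + 2·2 + 8·-1 + 9·2 + 7·2.

35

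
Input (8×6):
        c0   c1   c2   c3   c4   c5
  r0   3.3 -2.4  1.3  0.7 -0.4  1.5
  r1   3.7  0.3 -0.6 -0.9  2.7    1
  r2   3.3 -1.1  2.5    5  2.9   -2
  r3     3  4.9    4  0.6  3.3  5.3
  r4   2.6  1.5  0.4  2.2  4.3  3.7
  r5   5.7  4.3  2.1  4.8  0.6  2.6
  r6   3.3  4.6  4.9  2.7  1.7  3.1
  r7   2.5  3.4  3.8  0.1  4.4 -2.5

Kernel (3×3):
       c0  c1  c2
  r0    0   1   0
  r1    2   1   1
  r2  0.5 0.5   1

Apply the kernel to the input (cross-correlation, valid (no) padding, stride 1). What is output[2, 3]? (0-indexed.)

19.65

The receptive field on the input at this output position is [5 2.9 -2 / 0.6 3.3 5.3 / 2.2 4.3 3.7]. Elementwise product with the kernel and sum: 2.9·1 + 0.6·2 + 3.3·1 + 5.3·1 + 2.2·0.5 + 4.3·0.5 + 3.7·1.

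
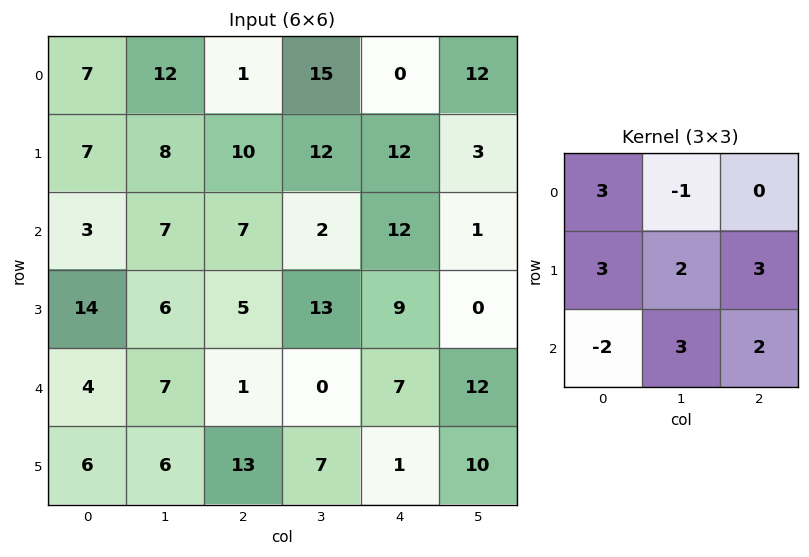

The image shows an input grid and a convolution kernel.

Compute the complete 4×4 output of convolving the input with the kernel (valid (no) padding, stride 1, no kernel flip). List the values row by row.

105 126 94 148
57 84 126 58
86 70 99 96
97 77 23 89

Output[0,0]: The receptive field on the input at this output position is [7 12 1 / 7 8 10 / 3 7 7]. Elementwise product with the kernel and sum: 7·3 + 12·-1 + 7·3 + 8·2 + 10·3 + 3·-2 + 7·3 + 7·2.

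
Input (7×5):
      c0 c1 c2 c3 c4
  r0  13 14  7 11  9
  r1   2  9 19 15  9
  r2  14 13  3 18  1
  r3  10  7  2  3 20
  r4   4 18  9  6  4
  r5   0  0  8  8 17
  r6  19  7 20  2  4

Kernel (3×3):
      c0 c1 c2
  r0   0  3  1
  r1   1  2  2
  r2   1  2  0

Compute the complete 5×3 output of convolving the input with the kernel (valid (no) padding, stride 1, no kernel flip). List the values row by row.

Output[0,0]: The receptive field on the input at this output position is [13 14 7 / 2 9 19 / 14 13 3]. Elementwise product with the kernel and sum: 14·3 + 7·1 + 2·1 + 9·2 + 19·2 + 14·1 + 13·2.

147 128 148
116 138 103
110 80 124
81 73 82
112 112 104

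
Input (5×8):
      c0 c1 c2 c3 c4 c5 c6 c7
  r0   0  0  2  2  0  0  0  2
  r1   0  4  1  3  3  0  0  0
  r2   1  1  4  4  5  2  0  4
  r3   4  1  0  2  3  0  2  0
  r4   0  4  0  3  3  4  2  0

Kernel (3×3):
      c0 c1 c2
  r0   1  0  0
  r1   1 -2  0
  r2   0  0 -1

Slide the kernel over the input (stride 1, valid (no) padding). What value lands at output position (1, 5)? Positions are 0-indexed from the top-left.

2

The receptive field on the input at this output position is [0 0 0 / 2 0 4 / 0 2 0]. Elementwise product with the kernel and sum: 0·1 + 2·1 + 0·-2 + 0·-1.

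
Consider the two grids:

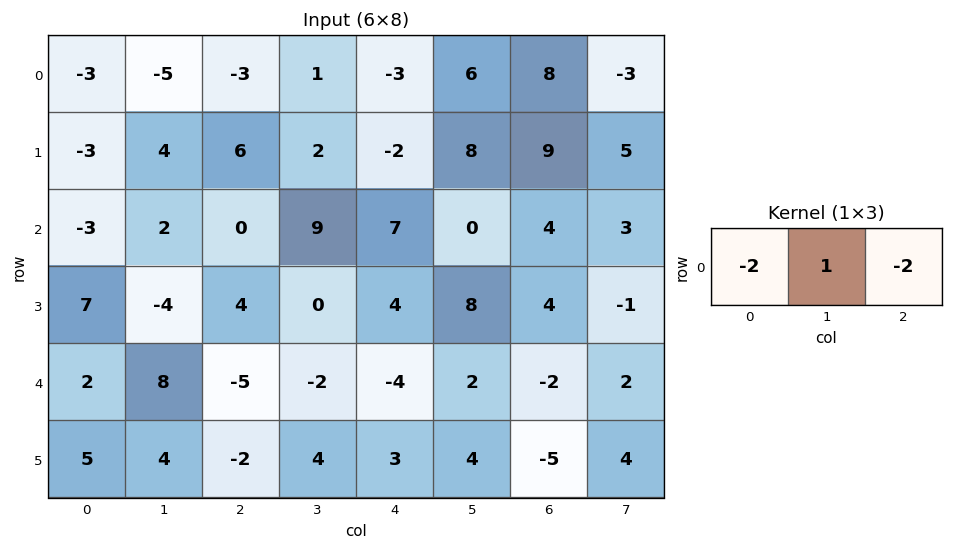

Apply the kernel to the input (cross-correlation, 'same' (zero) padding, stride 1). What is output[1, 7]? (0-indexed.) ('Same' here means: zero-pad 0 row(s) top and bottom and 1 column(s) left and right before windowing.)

-13

The receptive field on the zero-padded input at this output position is [9 5 0]. Elementwise product with the kernel and sum: 9·-2 + 5·1 + 0·-2.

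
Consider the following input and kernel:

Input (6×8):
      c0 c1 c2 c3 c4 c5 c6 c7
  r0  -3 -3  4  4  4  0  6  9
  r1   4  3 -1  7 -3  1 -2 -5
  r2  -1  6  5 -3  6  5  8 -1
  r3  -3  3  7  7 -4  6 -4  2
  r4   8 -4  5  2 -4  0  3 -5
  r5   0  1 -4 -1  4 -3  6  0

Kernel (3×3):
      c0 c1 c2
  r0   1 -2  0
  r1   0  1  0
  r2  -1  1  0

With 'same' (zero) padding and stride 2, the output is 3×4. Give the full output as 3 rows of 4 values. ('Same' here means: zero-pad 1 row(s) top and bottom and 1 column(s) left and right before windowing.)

Output[0,0]: The receptive field on the zero-padded input at this output position is [0 0 0 / 0 -3 -3 / 0 4 3]. Elementwise product with the kernel and sum: 0·1 + 0·-2 + -3·1 + 0·-1 + 4·1.

1 0 -6 3
-12 14 8 3
14 -11 16 26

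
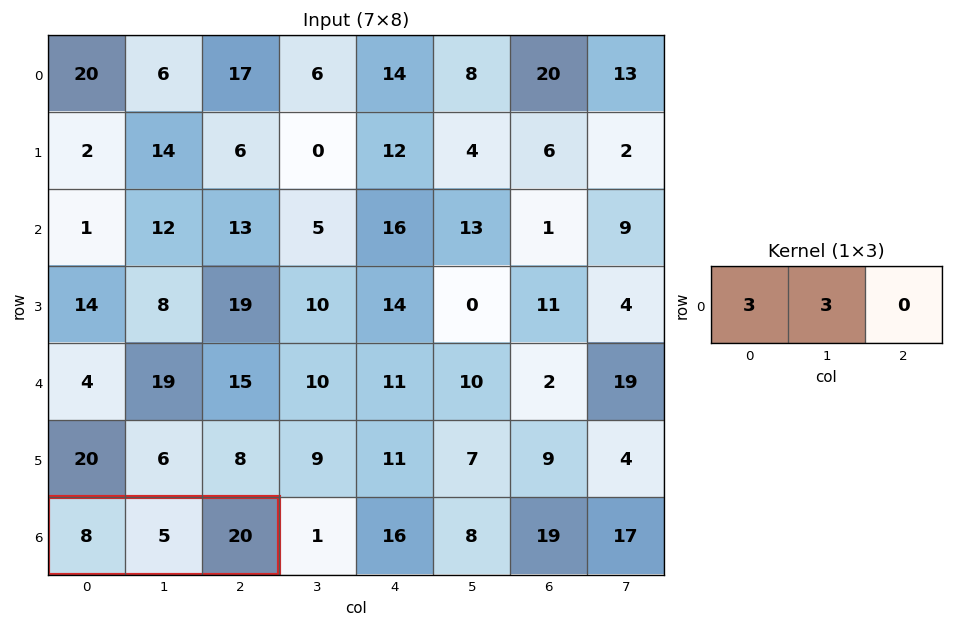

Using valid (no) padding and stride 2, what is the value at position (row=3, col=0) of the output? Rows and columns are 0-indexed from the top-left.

39

The receptive field on the input at this output position is [8 5 20]. Elementwise product with the kernel and sum: 8·3 + 5·3.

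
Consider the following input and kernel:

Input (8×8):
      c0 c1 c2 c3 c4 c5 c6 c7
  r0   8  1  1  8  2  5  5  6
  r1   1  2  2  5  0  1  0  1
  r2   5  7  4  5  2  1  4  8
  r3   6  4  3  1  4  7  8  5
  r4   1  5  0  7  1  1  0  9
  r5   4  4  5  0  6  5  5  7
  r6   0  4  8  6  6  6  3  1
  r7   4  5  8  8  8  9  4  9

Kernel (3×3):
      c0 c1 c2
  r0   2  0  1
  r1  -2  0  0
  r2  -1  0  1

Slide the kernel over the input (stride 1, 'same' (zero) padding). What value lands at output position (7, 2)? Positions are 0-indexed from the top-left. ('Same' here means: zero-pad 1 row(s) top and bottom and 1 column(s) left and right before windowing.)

4

The receptive field on the zero-padded input at this output position is [4 8 6 / 5 8 8 / 0 0 0]. Elementwise product with the kernel and sum: 4·2 + 6·1 + 5·-2 + 0·-1 + 0·1.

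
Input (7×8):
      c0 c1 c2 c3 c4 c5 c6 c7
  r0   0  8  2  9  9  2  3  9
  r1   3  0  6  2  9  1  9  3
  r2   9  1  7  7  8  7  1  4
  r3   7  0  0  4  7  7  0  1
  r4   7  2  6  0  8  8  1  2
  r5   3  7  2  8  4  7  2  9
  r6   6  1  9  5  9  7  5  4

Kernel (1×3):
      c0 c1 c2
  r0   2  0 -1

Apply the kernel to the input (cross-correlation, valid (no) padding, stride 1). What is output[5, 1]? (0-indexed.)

The receptive field on the input at this output position is [7 2 8]. Elementwise product with the kernel and sum: 7·2 + 8·-1.

6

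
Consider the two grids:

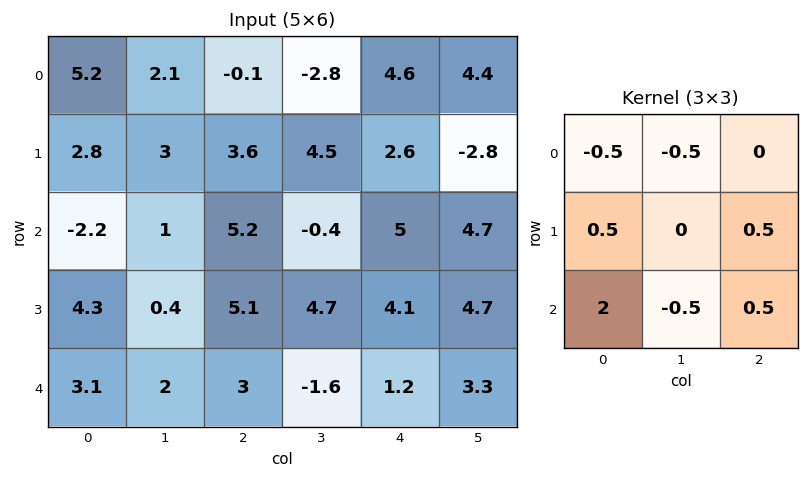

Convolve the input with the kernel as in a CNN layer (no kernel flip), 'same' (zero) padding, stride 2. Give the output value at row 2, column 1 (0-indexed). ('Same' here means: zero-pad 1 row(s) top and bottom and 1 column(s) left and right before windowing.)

-2.55

The receptive field on the zero-padded input at this output position is [0.4 5.1 4.7 / 2 3 -1.6 / 0 0 0]. Elementwise product with the kernel and sum: 0.4·-0.5 + 5.1·-0.5 + 2·0.5 + -1.6·0.5 + 0·2 + 0·-0.5 + 0·0.5.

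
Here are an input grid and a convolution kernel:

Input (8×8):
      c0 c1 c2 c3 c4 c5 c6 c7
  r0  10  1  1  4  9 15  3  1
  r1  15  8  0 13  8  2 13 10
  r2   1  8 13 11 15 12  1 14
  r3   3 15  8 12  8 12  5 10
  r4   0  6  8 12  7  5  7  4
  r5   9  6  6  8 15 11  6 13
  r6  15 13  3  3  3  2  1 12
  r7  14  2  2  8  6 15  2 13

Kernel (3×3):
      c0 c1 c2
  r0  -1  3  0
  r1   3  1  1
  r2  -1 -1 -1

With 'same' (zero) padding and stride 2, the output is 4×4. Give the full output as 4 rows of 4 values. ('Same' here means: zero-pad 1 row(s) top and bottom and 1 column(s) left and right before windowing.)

Output[0,0]: The receptive field on the zero-padded input at this output position is [0 0 0 / 0 10 1 / 0 15 8]. Elementwise product with the kernel and sum: 0·-1 + 0·3 + 0·3 + 10·1 + 1·1 + 0·-1 + 15·-1 + 8·-1.
Output[0,1]: The receptive field on the zero-padded input at this output position is [0 0 0 / 1 1 4 / 8 0 13]. Elementwise product with the kernel and sum: 0·-1 + 0·3 + 1·3 + 1·1 + 4·1 + 8·-1 + 0·-1 + 13·-1.

-12 -13 13 24
36 5 39 61
0 27 26 -1
39 45 22 -4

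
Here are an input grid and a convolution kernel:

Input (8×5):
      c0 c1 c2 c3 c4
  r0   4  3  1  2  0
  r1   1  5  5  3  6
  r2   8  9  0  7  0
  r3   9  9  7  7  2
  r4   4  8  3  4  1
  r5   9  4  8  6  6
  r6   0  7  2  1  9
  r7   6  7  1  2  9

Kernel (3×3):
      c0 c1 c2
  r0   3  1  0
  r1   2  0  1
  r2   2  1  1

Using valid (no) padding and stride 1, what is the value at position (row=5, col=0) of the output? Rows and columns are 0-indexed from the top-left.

53

The receptive field on the input at this output position is [9 4 8 / 0 7 2 / 6 7 1]. Elementwise product with the kernel and sum: 9·3 + 4·1 + 0·2 + 2·1 + 6·2 + 7·1 + 1·1.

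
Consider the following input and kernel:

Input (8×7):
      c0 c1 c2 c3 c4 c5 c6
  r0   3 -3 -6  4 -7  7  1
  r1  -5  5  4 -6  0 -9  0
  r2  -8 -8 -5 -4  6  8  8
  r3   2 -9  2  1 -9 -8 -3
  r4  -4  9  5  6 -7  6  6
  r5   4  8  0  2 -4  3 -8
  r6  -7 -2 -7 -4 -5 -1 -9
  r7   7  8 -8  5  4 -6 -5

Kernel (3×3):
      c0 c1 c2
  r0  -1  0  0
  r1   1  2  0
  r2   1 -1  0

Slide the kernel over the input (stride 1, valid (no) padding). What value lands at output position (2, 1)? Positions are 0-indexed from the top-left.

The receptive field on the input at this output position is [-8 -5 -4 / -9 2 1 / 9 5 6]. Elementwise product with the kernel and sum: -8·-1 + -9·1 + 2·2 + 9·1 + 5·-1.

7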